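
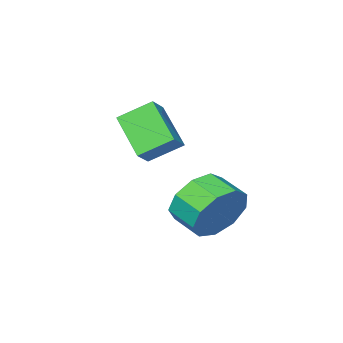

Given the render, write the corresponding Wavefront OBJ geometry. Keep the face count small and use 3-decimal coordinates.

v -1.168 -1.522 -2.777
v -1.385 -2.968 -1.661
v -2.072 -0.836 -2.064
v -2.289 -2.283 -0.948
v -0.571 -1.237 -2.292
v -0.788 -2.684 -1.176
v -1.475 -0.552 -1.579
v -1.692 -1.998 -0.463
v -1.482 1.798 -3.889
v -0.829 1.59 -4.737
v -0.705 0.515 -4.378
v -1.358 0.722 -3.531
v -0.426 1.83 -4.157
v -0.302 0.755 -3.799
v -0.517 2.055 -3.452
v -0.393 0.98 -3.094
v -1.06 2.159 -2.952
v -0.936 1.084 -2.593
v -1.8 2.094 -2.89
v -1.676 1.019 -2.531
v -2.392 1.89 -3.296
v -2.267 0.815 -2.937
v -2.557 1.643 -3.979
v -2.433 0.568 -3.621
v -2.22 1.468 -4.621
v -2.096 0.393 -4.262
v -1.538 1.447 -4.92
v -1.413 0.372 -4.562
f 2 4 1
f 5 2 1
f 1 4 3
f 3 5 1
f 2 8 4
f 6 2 5
f 6 8 2
f 4 8 3
f 7 5 3
f 3 8 7
f 7 6 5
f 8 6 7
f 10 9 13
f 10 13 11
f 11 13 14
f 11 14 12
f 13 9 15
f 13 15 14
f 14 15 16
f 14 16 12
f 15 9 17
f 15 17 16
f 16 17 18
f 16 18 12
f 17 9 19
f 17 19 18
f 18 19 20
f 18 20 12
f 19 9 21
f 19 21 20
f 20 21 22
f 20 22 12
f 21 9 23
f 21 23 22
f 22 23 24
f 22 24 12
f 23 9 25
f 23 25 24
f 24 25 26
f 24 26 12
f 25 9 27
f 25 27 26
f 26 27 28
f 26 28 12
f 27 9 10
f 27 10 28
f 28 10 11
f 28 11 12



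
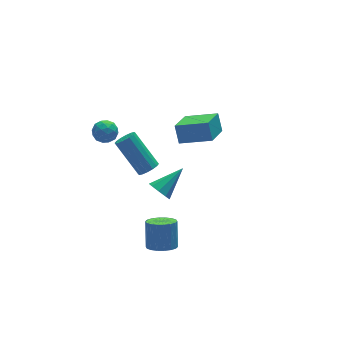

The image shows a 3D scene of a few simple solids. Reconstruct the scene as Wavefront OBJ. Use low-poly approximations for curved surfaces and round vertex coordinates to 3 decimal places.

v 0.288 0.683 -3.142
v 0.61 0.875 -3.746
v 1.812 1.097 -2.198
v 0.385 1.257 -3.549
v 0.114 1.371 -3.162
v -0.075 1.164 -2.766
v -0.095 0.731 -2.546
v 0.065 0.276 -2.605
v 0.329 0.012 -2.915
v 0.574 0.062 -3.332
v 0.685 0.403 -3.66
v -1.358 -1.704 1.934
v -0.848 -1.788 2.218
v -1.472 -0.4 3.751
v -1.982 -0.316 3.466
v -0.795 -1.555 2.028
v -1.42 -0.167 3.561
v -0.892 -1.362 1.813
v -1.517 0.026 3.346
v -1.115 -1.26 1.63
v -1.74 0.128 3.163
v -1.402 -1.277 1.529
v -2.027 0.111 3.061
v -1.678 -1.409 1.536
v -2.303 -0.021 3.068
v -1.868 -1.62 1.649
v -2.492 -0.232 3.182
v -1.92 -1.853 1.839
v -2.545 -0.465 3.372
v -1.823 -2.046 2.054
v -2.448 -0.658 3.587
v -1.6 -2.148 2.237
v -2.225 -0.76 3.77
v -1.313 -2.131 2.339
v -1.938 -0.743 3.871
v -1.037 -1.999 2.332
v -1.662 -0.611 3.864
v 2.692 -0.498 1.346
v 2.727 0.081 2.28
v 1.299 0.479 0.792
v 1.333 1.058 1.727
v 3.827 0.682 0.573
v 3.861 1.261 1.508
v 2.433 1.659 0.02
v 2.468 2.238 0.954
v -1.753 -4.079 -2.066
v -1.06 -4.436 -2.03
v -0.734 -3.678 -0.778
v -1.427 -3.321 -0.814
v -0.992 -4.153 -2.22
v -0.666 -3.395 -0.967
v -1.074 -3.856 -2.378
v -0.748 -3.097 -1.126
v -1.291 -3.602 -2.475
v -0.965 -2.844 -1.223
v -1.599 -3.443 -2.491
v -1.273 -2.685 -1.239
v -1.938 -3.41 -2.423
v -1.612 -2.652 -1.17
v -2.24 -3.51 -2.284
v -1.914 -2.752 -1.032
v -2.446 -3.722 -2.102
v -2.12 -2.964 -0.85
v -2.514 -4.005 -1.913
v -2.188 -3.247 -0.66
v -2.432 -4.303 -1.754
v -2.106 -3.544 -0.502
v -2.215 -4.556 -1.657
v -1.889 -3.798 -0.405
v -1.907 -4.715 -1.641
v -1.581 -3.957 -0.389
v -1.568 -4.748 -1.71
v -1.242 -3.99 -0.457
v -1.266 -4.648 -1.848
v -0.94 -3.89 -0.596
v -2.147 3.476 0.723
v -1.783 3.348 1.338
v -1.577 2.592 0.202
v -1.213 2.464 0.817
v -1.924 2.325 0.781
v -2.276 2.871 1.103
v -1.084 3.069 0.437
v -1.436 3.615 0.759
v -1.126 3.097 1.161
v -1.645 2.637 1.373
v -1.715 3.303 0.167
v -2.234 2.843 0.379
v -2.015 3.49 1.076
v -1.345 2.45 0.464
v -1.763 2.368 0.443
v -1.549 2.293 0.804
v -2.305 3.209 0.938
v -2.091 3.134 1.299
v -2.174 2.533 0.972
v -1.269 2.806 0.241
v -1.055 2.731 0.602
v -1.811 3.647 0.736
v -1.597 3.572 1.097
v -1.186 3.407 0.568
v -1.415 3.267 1.334
v -1.08 2.747 1.027
v -1.004 3.103 0.804
v -1.211 3.424 0.993
v -1.72 2.997 1.458
v -1.385 2.477 1.152
v -1.803 2.395 1.131
v -2.01 2.716 1.32
v -1.334 2.849 1.354
v -1.975 3.463 0.388
v -1.64 2.943 0.082
v -1.35 3.224 0.22
v -1.557 3.545 0.409
v -2.28 3.193 0.513
v -1.945 2.673 0.206
v -2.149 2.516 0.547
v -2.356 2.837 0.736
v -2.026 3.091 0.186
f 2 1 4
f 2 4 3
f 4 1 5
f 4 5 3
f 5 1 6
f 5 6 3
f 6 1 7
f 6 7 3
f 7 1 8
f 7 8 3
f 8 1 9
f 8 9 3
f 9 1 10
f 9 10 3
f 10 1 11
f 10 11 3
f 11 1 2
f 11 2 3
f 13 12 16
f 13 16 14
f 14 16 17
f 14 17 15
f 16 12 18
f 16 18 17
f 17 18 19
f 17 19 15
f 18 12 20
f 18 20 19
f 19 20 21
f 19 21 15
f 20 12 22
f 20 22 21
f 21 22 23
f 21 23 15
f 22 12 24
f 22 24 23
f 23 24 25
f 23 25 15
f 24 12 26
f 24 26 25
f 25 26 27
f 25 27 15
f 26 12 28
f 26 28 27
f 27 28 29
f 27 29 15
f 28 12 30
f 28 30 29
f 29 30 31
f 29 31 15
f 30 12 32
f 30 32 31
f 31 32 33
f 31 33 15
f 32 12 34
f 32 34 33
f 33 34 35
f 33 35 15
f 34 12 36
f 34 36 35
f 35 36 37
f 35 37 15
f 36 12 13
f 36 13 37
f 37 13 14
f 37 14 15
f 39 41 38
f 42 39 38
f 38 41 40
f 40 42 38
f 39 45 41
f 43 39 42
f 43 45 39
f 41 45 40
f 44 42 40
f 40 45 44
f 44 43 42
f 45 43 44
f 47 46 50
f 47 50 48
f 48 50 51
f 48 51 49
f 50 46 52
f 50 52 51
f 51 52 53
f 51 53 49
f 52 46 54
f 52 54 53
f 53 54 55
f 53 55 49
f 54 46 56
f 54 56 55
f 55 56 57
f 55 57 49
f 56 46 58
f 56 58 57
f 57 58 59
f 57 59 49
f 58 46 60
f 58 60 59
f 59 60 61
f 59 61 49
f 60 46 62
f 60 62 61
f 61 62 63
f 61 63 49
f 62 46 64
f 62 64 63
f 63 64 65
f 63 65 49
f 64 46 66
f 64 66 65
f 65 66 67
f 65 67 49
f 66 46 68
f 66 68 67
f 67 68 69
f 67 69 49
f 68 46 70
f 68 70 69
f 69 70 71
f 69 71 49
f 70 46 72
f 70 72 71
f 71 72 73
f 71 73 49
f 72 46 74
f 72 74 73
f 73 74 75
f 73 75 49
f 74 46 47
f 74 47 75
f 75 47 48
f 75 48 49
f 76 113 92
f 113 87 116
f 92 116 81
f 113 116 92
f 76 92 88
f 92 81 93
f 88 93 77
f 92 93 88
f 76 88 97
f 88 77 98
f 97 98 83
f 88 98 97
f 76 97 109
f 97 83 112
f 109 112 86
f 97 112 109
f 76 109 113
f 109 86 117
f 113 117 87
f 109 117 113
f 77 93 104
f 93 81 107
f 104 107 85
f 93 107 104
f 81 116 94
f 116 87 115
f 94 115 80
f 116 115 94
f 87 117 114
f 117 86 110
f 114 110 78
f 117 110 114
f 86 112 111
f 112 83 99
f 111 99 82
f 112 99 111
f 83 98 103
f 98 77 100
f 103 100 84
f 98 100 103
f 79 105 91
f 105 85 106
f 91 106 80
f 105 106 91
f 79 91 89
f 91 80 90
f 89 90 78
f 91 90 89
f 79 89 96
f 89 78 95
f 96 95 82
f 89 95 96
f 79 96 101
f 96 82 102
f 101 102 84
f 96 102 101
f 79 101 105
f 101 84 108
f 105 108 85
f 101 108 105
f 80 106 94
f 106 85 107
f 94 107 81
f 106 107 94
f 78 90 114
f 90 80 115
f 114 115 87
f 90 115 114
f 82 95 111
f 95 78 110
f 111 110 86
f 95 110 111
f 84 102 103
f 102 82 99
f 103 99 83
f 102 99 103
f 85 108 104
f 108 84 100
f 104 100 77
f 108 100 104



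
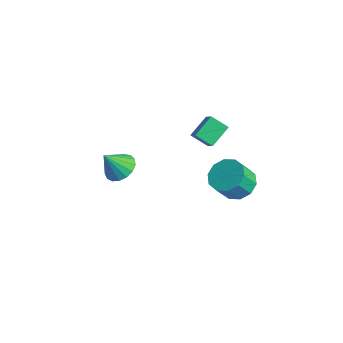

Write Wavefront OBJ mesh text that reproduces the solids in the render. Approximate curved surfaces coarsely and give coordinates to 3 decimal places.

v 1.695 -2.841 -0.094
v 2.065 -3.475 -0.436
v 1.505 -3.559 1.034
v 2.353 -3.281 -0.264
v 2.491 -2.987 -0.053
v 2.446 -2.658 0.149
v 2.229 -2.372 0.295
v 1.89 -2.193 0.352
v 1.506 -2.163 0.307
v 1.166 -2.287 0.17
v 0.946 -2.539 -0.027
v 0.898 -2.86 -0.24
v 1.033 -3.176 -0.419
v 1.319 -3.416 -0.523
v 1.692 -3.524 -0.529
v 0.765 2.462 -1.962
v 0.065 1.97 -1.464
v 0.52 3.496 -1.285
v -0.18 3.004 -0.787
v 1.84 2.016 -0.893
v 1.14 1.524 -0.395
v 1.595 3.05 -0.216
v 0.895 2.558 0.282
v 2.077 3.338 -4.257
v 3.036 3.382 -4.267
v 3.082 2.627 -3.174
v 2.123 2.582 -3.163
v 2.835 3.837 -3.945
v 2.881 3.082 -2.851
v 2.344 4.102 -3.741
v 2.391 3.347 -2.647
v 1.751 4.074 -3.734
v 1.798 3.319 -2.641
v 1.283 3.766 -3.927
v 1.33 3.011 -2.834
v 1.118 3.293 -4.246
v 1.164 2.538 -3.153
v 1.319 2.838 -4.569
v 1.365 2.083 -3.475
v 1.809 2.573 -4.773
v 1.856 1.818 -3.679
v 2.402 2.601 -4.779
v 2.449 1.846 -3.686
v 2.87 2.909 -4.586
v 2.917 2.154 -3.493
f 2 1 4
f 2 4 3
f 4 1 5
f 4 5 3
f 5 1 6
f 5 6 3
f 6 1 7
f 6 7 3
f 7 1 8
f 7 8 3
f 8 1 9
f 8 9 3
f 9 1 10
f 9 10 3
f 10 1 11
f 10 11 3
f 11 1 12
f 11 12 3
f 12 1 13
f 12 13 3
f 13 1 14
f 13 14 3
f 14 1 15
f 14 15 3
f 15 1 2
f 15 2 3
f 17 19 16
f 20 17 16
f 16 19 18
f 18 20 16
f 17 23 19
f 21 17 20
f 21 23 17
f 19 23 18
f 22 20 18
f 18 23 22
f 22 21 20
f 23 21 22
f 25 24 28
f 25 28 26
f 26 28 29
f 26 29 27
f 28 24 30
f 28 30 29
f 29 30 31
f 29 31 27
f 30 24 32
f 30 32 31
f 31 32 33
f 31 33 27
f 32 24 34
f 32 34 33
f 33 34 35
f 33 35 27
f 34 24 36
f 34 36 35
f 35 36 37
f 35 37 27
f 36 24 38
f 36 38 37
f 37 38 39
f 37 39 27
f 38 24 40
f 38 40 39
f 39 40 41
f 39 41 27
f 40 24 42
f 40 42 41
f 41 42 43
f 41 43 27
f 42 24 44
f 42 44 43
f 43 44 45
f 43 45 27
f 44 24 25
f 44 25 45
f 45 25 26
f 45 26 27



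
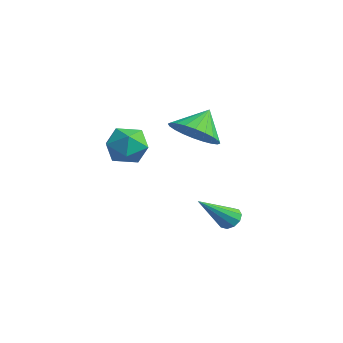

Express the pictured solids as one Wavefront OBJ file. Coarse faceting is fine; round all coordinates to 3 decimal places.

v 0.845 1.952 -0.754
v 1.289 1.297 -1.328
v 0.471 0.803 0.268
v 0.915 0.148 -0.306
v 1.444 0.817 0.172
v 1.675 1.527 -0.46
v 0.085 0.573 -0.6
v 0.316 1.283 -1.232
v 0.819 0.445 -1.233
v 1.659 0.595 -0.756
v 0.101 1.505 -0.304
v 0.941 1.655 0.173
v 3.743 2.282 0.792
v 4.732 2.169 1.155
v 3.477 3.098 1.768
v 4.777 2.49 0.899
v 4.664 2.78 0.626
v 4.411 2.994 0.378
v 4.056 3.099 0.194
v 3.654 3.08 0.1
v 3.265 2.94 0.112
v 2.949 2.699 0.227
v 2.753 2.395 0.428
v 2.709 2.074 0.685
v 2.822 1.784 0.957
v 3.075 1.57 1.205
v 3.429 1.465 1.39
v 3.832 1.484 1.483
v 4.221 1.624 1.471
v 4.537 1.865 1.356
v 3.418 4.061 -4.088
v 3.692 3.768 -4.465
v 3.602 2.539 -2.772
v 3.918 3.949 -4.287
v 3.954 4.173 -4.033
v 3.784 4.354 -3.801
v 3.475 4.422 -3.678
v 3.144 4.353 -3.712
v 2.918 4.172 -3.889
v 2.882 3.949 -4.143
v 3.052 3.768 -4.375
v 3.361 3.699 -4.498
f 1 12 6
f 1 6 2
f 1 2 8
f 1 8 11
f 1 11 12
f 2 6 10
f 6 12 5
f 12 11 3
f 11 8 7
f 8 2 9
f 4 10 5
f 4 5 3
f 4 3 7
f 4 7 9
f 4 9 10
f 5 10 6
f 3 5 12
f 7 3 11
f 9 7 8
f 10 9 2
f 14 13 16
f 14 16 15
f 16 13 17
f 16 17 15
f 17 13 18
f 17 18 15
f 18 13 19
f 18 19 15
f 19 13 20
f 19 20 15
f 20 13 21
f 20 21 15
f 21 13 22
f 21 22 15
f 22 13 23
f 22 23 15
f 23 13 24
f 23 24 15
f 24 13 25
f 24 25 15
f 25 13 26
f 25 26 15
f 26 13 27
f 26 27 15
f 27 13 28
f 27 28 15
f 28 13 29
f 28 29 15
f 29 13 30
f 29 30 15
f 30 13 14
f 30 14 15
f 32 31 34
f 32 34 33
f 34 31 35
f 34 35 33
f 35 31 36
f 35 36 33
f 36 31 37
f 36 37 33
f 37 31 38
f 37 38 33
f 38 31 39
f 38 39 33
f 39 31 40
f 39 40 33
f 40 31 41
f 40 41 33
f 41 31 42
f 41 42 33
f 42 31 32
f 42 32 33



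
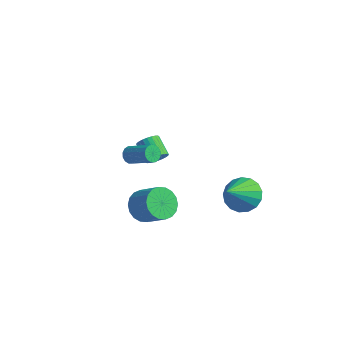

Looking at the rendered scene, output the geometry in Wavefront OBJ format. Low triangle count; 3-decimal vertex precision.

v 3.5 4.663 -3.885
v 4.246 4.202 -4.515
v 3.72 3.037 -2.435
v 4.52 4.513 -4.207
v 4.56 4.859 -3.826
v 4.358 5.161 -3.457
v 3.959 5.348 -3.187
v 3.455 5.378 -3.077
v 2.961 5.244 -3.152
v 2.591 4.978 -3.395
v 2.429 4.639 -3.75
v 2.512 4.305 -4.136
v 2.822 4.054 -4.465
v 3.287 3.942 -4.661
v 3.801 3.995 -4.679
v 1.694 -1.789 2.382
v 1.944 -1.909 1.954
v 3.297 -1.851 2.73
v 3.046 -1.731 3.158
v 1.933 -1.645 1.955
v 3.285 -1.587 2.731
v 1.857 -1.42 2.07
v 3.209 -1.362 2.846
v 1.737 -1.294 2.269
v 3.09 -1.235 3.045
v 1.606 -1.3 2.498
v 2.959 -1.242 3.274
v 1.499 -1.438 2.696
v 2.851 -1.379 3.472
v 1.443 -1.669 2.81
v 2.796 -1.611 3.586
v 1.455 -1.933 2.809
v 2.807 -1.875 3.585
v 1.531 -2.158 2.694
v 2.883 -2.1 3.47
v 1.65 -2.285 2.495
v 3.003 -2.226 3.271
v 1.781 -2.278 2.266
v 3.134 -2.22 3.042
v 1.889 -2.141 2.068
v 3.241 -2.082 2.844
v 0.351 1.719 -0.811
v 0.67 2.225 -0.644
v -0.293 2.606 0.038
v -0.611 2.101 -0.129
v 0.559 2.303 -0.845
v -0.404 2.684 -0.163
v 0.416 2.292 -1.04
v -0.547 2.673 -0.358
v 0.264 2.194 -1.2
v -0.699 2.575 -0.518
v 0.125 2.024 -1.301
v -0.838 2.405 -0.619
v 0.02 1.807 -1.328
v -0.943 2.188 -0.646
v -0.034 1.577 -1.275
v -0.997 1.958 -0.593
v -0.029 1.369 -1.153
v -0.992 1.75 -0.47
v 0.033 1.214 -0.978
v -0.93 1.595 -0.296
v 0.144 1.136 -0.777
v -0.819 1.517 -0.095
v 0.287 1.147 -0.582
v -0.676 1.528 0.1
v 0.439 1.245 -0.422
v -0.524 1.626 0.26
v 0.578 1.415 -0.321
v -0.385 1.796 0.361
v 0.683 1.632 -0.294
v -0.28 2.013 0.388
v 0.737 1.862 -0.347
v -0.226 2.243 0.335
v 0.732 2.07 -0.47
v -0.231 2.451 0.213
v 2.24 -1.503 -1.366
v 2.805 -1.446 -2.114
v 3.986 -1.46 -1.222
v 3.42 -1.517 -0.474
v 2.738 -1.045 -2.018
v 3.919 -1.059 -1.126
v 2.571 -0.734 -1.793
v 3.752 -0.748 -0.901
v 2.339 -0.576 -1.483
v 3.52 -0.59 -0.591
v 2.087 -0.601 -1.15
v 3.268 -0.615 -0.258
v 1.865 -0.805 -0.86
v 3.046 -0.819 0.032
v 1.718 -1.147 -0.67
v 2.899 -1.161 0.222
v 1.674 -1.56 -0.618
v 2.855 -1.574 0.274
v 1.741 -1.961 -0.714
v 2.922 -1.975 0.178
v 1.908 -2.272 -0.939
v 3.089 -2.286 -0.047
v 2.14 -2.43 -1.249
v 3.321 -2.444 -0.357
v 2.392 -2.405 -1.582
v 3.573 -2.419 -0.69
v 2.614 -2.201 -1.872
v 3.795 -2.215 -0.98
v 2.761 -1.859 -2.062
v 3.942 -1.873 -1.17
f 2 1 4
f 2 4 3
f 4 1 5
f 4 5 3
f 5 1 6
f 5 6 3
f 6 1 7
f 6 7 3
f 7 1 8
f 7 8 3
f 8 1 9
f 8 9 3
f 9 1 10
f 9 10 3
f 10 1 11
f 10 11 3
f 11 1 12
f 11 12 3
f 12 1 13
f 12 13 3
f 13 1 14
f 13 14 3
f 14 1 15
f 14 15 3
f 15 1 2
f 15 2 3
f 17 16 20
f 17 20 18
f 18 20 21
f 18 21 19
f 20 16 22
f 20 22 21
f 21 22 23
f 21 23 19
f 22 16 24
f 22 24 23
f 23 24 25
f 23 25 19
f 24 16 26
f 24 26 25
f 25 26 27
f 25 27 19
f 26 16 28
f 26 28 27
f 27 28 29
f 27 29 19
f 28 16 30
f 28 30 29
f 29 30 31
f 29 31 19
f 30 16 32
f 30 32 31
f 31 32 33
f 31 33 19
f 32 16 34
f 32 34 33
f 33 34 35
f 33 35 19
f 34 16 36
f 34 36 35
f 35 36 37
f 35 37 19
f 36 16 38
f 36 38 37
f 37 38 39
f 37 39 19
f 38 16 40
f 38 40 39
f 39 40 41
f 39 41 19
f 40 16 17
f 40 17 41
f 41 17 18
f 41 18 19
f 43 42 46
f 43 46 44
f 44 46 47
f 44 47 45
f 46 42 48
f 46 48 47
f 47 48 49
f 47 49 45
f 48 42 50
f 48 50 49
f 49 50 51
f 49 51 45
f 50 42 52
f 50 52 51
f 51 52 53
f 51 53 45
f 52 42 54
f 52 54 53
f 53 54 55
f 53 55 45
f 54 42 56
f 54 56 55
f 55 56 57
f 55 57 45
f 56 42 58
f 56 58 57
f 57 58 59
f 57 59 45
f 58 42 60
f 58 60 59
f 59 60 61
f 59 61 45
f 60 42 62
f 60 62 61
f 61 62 63
f 61 63 45
f 62 42 64
f 62 64 63
f 63 64 65
f 63 65 45
f 64 42 66
f 64 66 65
f 65 66 67
f 65 67 45
f 66 42 68
f 66 68 67
f 67 68 69
f 67 69 45
f 68 42 70
f 68 70 69
f 69 70 71
f 69 71 45
f 70 42 72
f 70 72 71
f 71 72 73
f 71 73 45
f 72 42 74
f 72 74 73
f 73 74 75
f 73 75 45
f 74 42 43
f 74 43 75
f 75 43 44
f 75 44 45
f 77 76 80
f 77 80 78
f 78 80 81
f 78 81 79
f 80 76 82
f 80 82 81
f 81 82 83
f 81 83 79
f 82 76 84
f 82 84 83
f 83 84 85
f 83 85 79
f 84 76 86
f 84 86 85
f 85 86 87
f 85 87 79
f 86 76 88
f 86 88 87
f 87 88 89
f 87 89 79
f 88 76 90
f 88 90 89
f 89 90 91
f 89 91 79
f 90 76 92
f 90 92 91
f 91 92 93
f 91 93 79
f 92 76 94
f 92 94 93
f 93 94 95
f 93 95 79
f 94 76 96
f 94 96 95
f 95 96 97
f 95 97 79
f 96 76 98
f 96 98 97
f 97 98 99
f 97 99 79
f 98 76 100
f 98 100 99
f 99 100 101
f 99 101 79
f 100 76 102
f 100 102 101
f 101 102 103
f 101 103 79
f 102 76 104
f 102 104 103
f 103 104 105
f 103 105 79
f 104 76 77
f 104 77 105
f 105 77 78
f 105 78 79



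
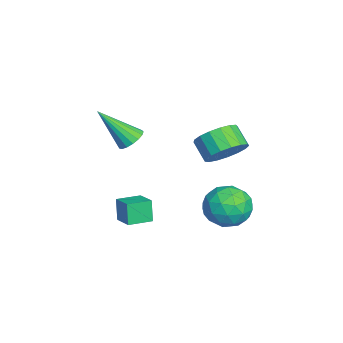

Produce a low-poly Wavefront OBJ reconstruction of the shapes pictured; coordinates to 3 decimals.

v -0.276 2.883 0.143
v 0.24 2.018 0.068
v -0.468 1.532 0.801
v -0.984 2.397 0.877
v 0.457 2.251 0.432
v -0.251 1.764 1.165
v 0.506 2.629 0.73
v -0.202 2.142 1.463
v 0.376 3.064 0.893
v -0.332 2.578 1.627
v 0.097 3.459 0.885
v -0.612 2.972 1.618
v -0.268 3.721 0.707
v -0.976 3.235 1.44
v -0.634 3.792 0.4
v -1.343 3.305 1.133
v -0.919 3.654 0.034
v -1.627 3.168 0.767
v -1.056 3.34 -0.307
v -1.764 2.853 0.426
v -1.014 2.921 -0.545
v -1.723 2.435 0.189
v -0.803 2.494 -0.625
v -1.512 2.007 0.109
v -0.472 2.155 -0.529
v -1.18 1.669 0.205
v -0.095 1.984 -0.279
v -0.804 1.497 0.454
v -1.026 3.239 -2.603
v -0.112 3.922 -2.492
v 0.032 1.958 -3.428
v 0.946 2.641 -3.317
v 0.47 2.164 -2.389
v -0.183 2.956 -1.88
v 0.103 2.924 -4.04
v -0.55 3.716 -3.531
v 0.586 3.727 -3.381
v 0.813 3.258 -2.36
v -0.893 2.622 -3.56
v -0.666 2.153 -2.539
v -0.662 3.693 -2.475
v 0.582 2.187 -3.445
v 0.302 1.907 -2.899
v 0.839 2.308 -2.834
v -0.704 3.125 -2.115
v -0.167 3.527 -2.05
v 0.176 2.494 -1.989
v 0.087 2.353 -3.87
v 0.624 2.755 -3.805
v -0.919 3.572 -3.086
v -0.382 3.973 -3.021
v -0.256 3.386 -3.931
v 0.285 3.98 -2.932
v 0.907 3.227 -3.417
v 0.412 3.393 -3.842
v 0.028 3.859 -3.543
v 0.419 3.704 -2.332
v 1.041 2.951 -2.817
v 0.761 2.671 -2.272
v 0.377 3.136 -1.972
v 0.829 3.59 -2.854
v -1.121 2.929 -3.103
v -0.499 2.176 -3.588
v -0.457 2.744 -3.948
v -0.841 3.209 -3.648
v -0.987 2.653 -2.503
v -0.365 1.9 -2.988
v -0.108 2.021 -2.377
v -0.492 2.487 -2.078
v -0.909 2.29 -3.066
v 0.432 -1.013 1.298
v 1.068 -0.904 1.434
v 0.328 -2.387 2.882
v 0.916 -0.69 1.609
v 0.652 -0.55 1.713
v 0.338 -0.516 1.722
v 0.046 -0.596 1.634
v -0.158 -0.772 1.468
v -0.227 -1.003 1.264
v -0.145 -1.236 1.067
v 0.069 -1.418 0.923
v 0.367 -1.507 0.865
v 0.679 -1.483 0.906
v 0.935 -1.352 1.037
v 1.075 -1.143 1.227
v 0.841 -1.604 -3.302
v 0.541 -1.664 -2.245
v 0.311 -0.622 -3.396
v 0.011 -0.682 -2.339
v 1.729 -1.098 -3.021
v 1.429 -1.158 -1.964
v 1.199 -0.116 -3.115
v 0.899 -0.176 -2.058
f 2 1 5
f 2 5 3
f 3 5 6
f 3 6 4
f 5 1 7
f 5 7 6
f 6 7 8
f 6 8 4
f 7 1 9
f 7 9 8
f 8 9 10
f 8 10 4
f 9 1 11
f 9 11 10
f 10 11 12
f 10 12 4
f 11 1 13
f 11 13 12
f 12 13 14
f 12 14 4
f 13 1 15
f 13 15 14
f 14 15 16
f 14 16 4
f 15 1 17
f 15 17 16
f 16 17 18
f 16 18 4
f 17 1 19
f 17 19 18
f 18 19 20
f 18 20 4
f 19 1 21
f 19 21 20
f 20 21 22
f 20 22 4
f 21 1 23
f 21 23 22
f 22 23 24
f 22 24 4
f 23 1 25
f 23 25 24
f 24 25 26
f 24 26 4
f 25 1 27
f 25 27 26
f 26 27 28
f 26 28 4
f 27 1 2
f 27 2 28
f 28 2 3
f 28 3 4
f 29 66 45
f 66 40 69
f 45 69 34
f 66 69 45
f 29 45 41
f 45 34 46
f 41 46 30
f 45 46 41
f 29 41 50
f 41 30 51
f 50 51 36
f 41 51 50
f 29 50 62
f 50 36 65
f 62 65 39
f 50 65 62
f 29 62 66
f 62 39 70
f 66 70 40
f 62 70 66
f 30 46 57
f 46 34 60
f 57 60 38
f 46 60 57
f 34 69 47
f 69 40 68
f 47 68 33
f 69 68 47
f 40 70 67
f 70 39 63
f 67 63 31
f 70 63 67
f 39 65 64
f 65 36 52
f 64 52 35
f 65 52 64
f 36 51 56
f 51 30 53
f 56 53 37
f 51 53 56
f 32 58 44
f 58 38 59
f 44 59 33
f 58 59 44
f 32 44 42
f 44 33 43
f 42 43 31
f 44 43 42
f 32 42 49
f 42 31 48
f 49 48 35
f 42 48 49
f 32 49 54
f 49 35 55
f 54 55 37
f 49 55 54
f 32 54 58
f 54 37 61
f 58 61 38
f 54 61 58
f 33 59 47
f 59 38 60
f 47 60 34
f 59 60 47
f 31 43 67
f 43 33 68
f 67 68 40
f 43 68 67
f 35 48 64
f 48 31 63
f 64 63 39
f 48 63 64
f 37 55 56
f 55 35 52
f 56 52 36
f 55 52 56
f 38 61 57
f 61 37 53
f 57 53 30
f 61 53 57
f 72 71 74
f 72 74 73
f 74 71 75
f 74 75 73
f 75 71 76
f 75 76 73
f 76 71 77
f 76 77 73
f 77 71 78
f 77 78 73
f 78 71 79
f 78 79 73
f 79 71 80
f 79 80 73
f 80 71 81
f 80 81 73
f 81 71 82
f 81 82 73
f 82 71 83
f 82 83 73
f 83 71 84
f 83 84 73
f 84 71 85
f 84 85 73
f 85 71 72
f 85 72 73
f 87 89 86
f 90 87 86
f 86 89 88
f 88 90 86
f 87 93 89
f 91 87 90
f 91 93 87
f 89 93 88
f 92 90 88
f 88 93 92
f 92 91 90
f 93 91 92



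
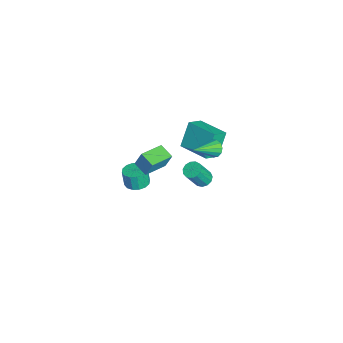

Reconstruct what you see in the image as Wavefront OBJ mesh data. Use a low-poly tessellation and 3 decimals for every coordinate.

v 1.722 0.122 2.373
v 2.089 0.074 1.953
v 2.678 -1.082 3.347
v 2.195 0.307 2.137
v 2.15 0.481 2.396
v 1.97 0.542 2.648
v 1.71 0.469 2.812
v 1.455 0.285 2.837
v 1.284 0.05 2.715
v 1.252 -0.162 2.483
v 1.369 -0.285 2.217
v 1.598 -0.278 2
v 1.867 -0.144 1.902
v -1.517 -3.852 -4.152
v -0.944 -3.418 -4.023
v -1.091 -3.533 -2.98
v -1.663 -3.968 -3.108
v -1.242 -3.186 -4.039
v -1.388 -3.301 -2.996
v -1.613 -3.132 -4.086
v -1.759 -3.247 -3.042
v -1.958 -3.271 -4.15
v -2.105 -3.386 -3.106
v -2.185 -3.566 -4.214
v -2.332 -3.681 -3.171
v -2.233 -3.938 -4.262
v -2.38 -4.053 -3.219
v -2.089 -4.287 -4.28
v -2.236 -4.402 -3.237
v -1.792 -4.519 -4.264
v -1.938 -4.634 -3.221
v -1.421 -4.573 -4.218
v -1.567 -4.688 -3.174
v -1.075 -4.434 -4.154
v -1.222 -4.549 -3.11
v -0.848 -4.139 -4.089
v -0.995 -4.254 -3.046
v -0.8 -3.767 -4.041
v -0.947 -3.882 -2.998
v -1.706 -0.297 1.272
v -1.104 -1.002 1.806
v -0.38 0.98 1.462
v 0.222 0.275 1.996
v -1.022 -0.795 -0.156
v -0.42 -1.5 0.378
v 0.304 0.482 0.034
v 0.906 -0.223 0.568
v -0.741 -0.215 -3.18
v -0.213 -0.3 -3.377
v 0.189 -0.95 -2.017
v -0.339 -0.865 -1.82
v -0.213 -0.011 -3.239
v 0.19 -0.66 -1.879
v -0.38 0.214 -3.082
v 0.023 -0.435 -1.722
v -0.662 0.303 -2.956
v -0.259 -0.347 -1.596
v -0.969 0.227 -2.901
v -0.566 -0.423 -1.541
v -1.204 0.011 -2.935
v -0.801 -0.639 -1.575
v -1.292 -0.277 -3.047
v -0.889 -0.927 -1.687
v -1.205 -0.546 -3.2
v -0.803 -1.195 -1.841
v -0.971 -0.709 -3.348
v -0.569 -1.359 -1.988
v -0.664 -0.716 -3.442
v -0.262 -1.365 -2.082
v -0.382 -0.563 -3.453
v 0.021 -1.213 -2.093
v 3.944 -4.177 3.788
v 4.062 -3.831 4.729
v 3.04 -3.104 3.508
v 3.159 -2.758 4.449
v 4.641 -3.662 3.511
v 4.76 -3.316 4.452
v 3.738 -2.589 3.231
v 3.856 -2.243 4.172
f 2 1 4
f 2 4 3
f 4 1 5
f 4 5 3
f 5 1 6
f 5 6 3
f 6 1 7
f 6 7 3
f 7 1 8
f 7 8 3
f 8 1 9
f 8 9 3
f 9 1 10
f 9 10 3
f 10 1 11
f 10 11 3
f 11 1 12
f 11 12 3
f 12 1 13
f 12 13 3
f 13 1 2
f 13 2 3
f 15 14 18
f 15 18 16
f 16 18 19
f 16 19 17
f 18 14 20
f 18 20 19
f 19 20 21
f 19 21 17
f 20 14 22
f 20 22 21
f 21 22 23
f 21 23 17
f 22 14 24
f 22 24 23
f 23 24 25
f 23 25 17
f 24 14 26
f 24 26 25
f 25 26 27
f 25 27 17
f 26 14 28
f 26 28 27
f 27 28 29
f 27 29 17
f 28 14 30
f 28 30 29
f 29 30 31
f 29 31 17
f 30 14 32
f 30 32 31
f 31 32 33
f 31 33 17
f 32 14 34
f 32 34 33
f 33 34 35
f 33 35 17
f 34 14 36
f 34 36 35
f 35 36 37
f 35 37 17
f 36 14 38
f 36 38 37
f 37 38 39
f 37 39 17
f 38 14 15
f 38 15 39
f 39 15 16
f 39 16 17
f 41 43 40
f 44 41 40
f 40 43 42
f 42 44 40
f 41 47 43
f 45 41 44
f 45 47 41
f 43 47 42
f 46 44 42
f 42 47 46
f 46 45 44
f 47 45 46
f 49 48 52
f 49 52 50
f 50 52 53
f 50 53 51
f 52 48 54
f 52 54 53
f 53 54 55
f 53 55 51
f 54 48 56
f 54 56 55
f 55 56 57
f 55 57 51
f 56 48 58
f 56 58 57
f 57 58 59
f 57 59 51
f 58 48 60
f 58 60 59
f 59 60 61
f 59 61 51
f 60 48 62
f 60 62 61
f 61 62 63
f 61 63 51
f 62 48 64
f 62 64 63
f 63 64 65
f 63 65 51
f 64 48 66
f 64 66 65
f 65 66 67
f 65 67 51
f 66 48 68
f 66 68 67
f 67 68 69
f 67 69 51
f 68 48 70
f 68 70 69
f 69 70 71
f 69 71 51
f 70 48 49
f 70 49 71
f 71 49 50
f 71 50 51
f 73 75 72
f 76 73 72
f 72 75 74
f 74 76 72
f 73 79 75
f 77 73 76
f 77 79 73
f 75 79 74
f 78 76 74
f 74 79 78
f 78 77 76
f 79 77 78



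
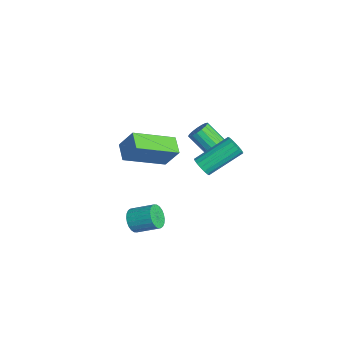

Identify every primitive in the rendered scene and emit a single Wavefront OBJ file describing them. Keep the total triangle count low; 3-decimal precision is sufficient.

v 0.455 3.027 0.57
v 0.749 3.293 0.993
v 0.1 2.579 1.893
v -0.195 2.313 1.47
v 0.525 3.452 0.958
v -0.125 2.738 1.858
v 0.285 3.515 0.834
v -0.365 2.801 1.734
v 0.083 3.465 0.649
v -0.567 2.751 1.549
v -0.033 3.315 0.447
v -0.683 2.601 1.347
v -0.037 3.1 0.272
v -0.687 2.385 1.172
v 0.071 2.867 0.166
v -0.579 2.153 1.066
v 0.267 2.671 0.152
v -0.383 1.957 1.052
v 0.506 2.557 0.234
v -0.143 1.843 1.134
v 0.734 2.55 0.393
v 0.084 1.836 1.293
v 0.898 2.653 0.593
v 0.248 1.939 1.493
v 0.96 2.841 0.787
v 0.31 2.127 1.687
v 0.906 3.072 0.931
v 0.256 2.358 1.832
v 1.601 -1.084 -2.871
v 2.158 -1.183 -3.191
v 2.656 -0.195 -2.63
v 2.099 -0.096 -2.309
v 2.035 -1.029 -3.351
v 2.533 -0.042 -2.79
v 1.846 -0.885 -3.439
v 2.344 0.103 -2.878
v 1.62 -0.77 -3.439
v 2.118 0.217 -2.878
v 1.391 -0.703 -3.354
v 1.889 0.284 -2.793
v 1.194 -0.694 -3.194
v 1.692 0.293 -2.633
v 1.059 -0.744 -2.986
v 1.557 0.243 -2.425
v 1.006 -0.846 -2.76
v 1.504 0.141 -2.199
v 1.044 -0.985 -2.55
v 1.542 0.003 -1.989
v 1.167 -1.138 -2.39
v 1.665 -0.151 -1.829
v 1.356 -1.283 -2.302
v 1.854 -0.295 -1.741
v 1.582 -1.397 -2.302
v 2.08 -0.41 -1.741
v 1.811 -1.464 -2.387
v 2.309 -0.477 -1.826
v 2.008 -1.473 -2.547
v 2.506 -0.486 -1.986
v 2.143 -1.423 -2.755
v 2.641 -0.436 -2.194
v 2.196 -1.321 -2.981
v 2.694 -0.334 -2.42
v 2.858 -1.78 2.742
v 1.978 -1.755 3.043
v 2.594 0.172 1.808
v 1.714 0.197 2.109
v 3.226 -1.237 3.771
v 2.346 -1.212 4.072
v 2.962 0.715 2.837
v 2.082 0.74 3.138
v 2.598 1.803 1.307
v 3.005 1.656 1.63
v 2.769 3.249 2.656
v 2.362 3.397 2.333
v 3.121 1.793 1.444
v 2.884 3.386 2.47
v 3.116 1.932 1.226
v 2.88 3.526 2.252
v 2.993 2.042 1.027
v 2.757 3.636 2.053
v 2.78 2.097 0.892
v 2.543 3.691 1.918
v 2.525 2.085 0.852
v 2.288 3.679 1.879
v 2.287 2.009 0.916
v 2.05 3.602 1.943
v 2.12 1.885 1.07
v 1.883 3.478 2.096
v 2.063 1.742 1.278
v 1.826 3.336 2.304
v 2.128 1.614 1.493
v 1.891 3.207 2.519
v 2.301 1.529 1.665
v 2.065 3.122 2.691
v 2.542 1.507 1.755
v 2.306 3.1 2.781
v 2.797 1.552 1.742
v 2.56 3.146 2.768
f 2 1 5
f 2 5 3
f 3 5 6
f 3 6 4
f 5 1 7
f 5 7 6
f 6 7 8
f 6 8 4
f 7 1 9
f 7 9 8
f 8 9 10
f 8 10 4
f 9 1 11
f 9 11 10
f 10 11 12
f 10 12 4
f 11 1 13
f 11 13 12
f 12 13 14
f 12 14 4
f 13 1 15
f 13 15 14
f 14 15 16
f 14 16 4
f 15 1 17
f 15 17 16
f 16 17 18
f 16 18 4
f 17 1 19
f 17 19 18
f 18 19 20
f 18 20 4
f 19 1 21
f 19 21 20
f 20 21 22
f 20 22 4
f 21 1 23
f 21 23 22
f 22 23 24
f 22 24 4
f 23 1 25
f 23 25 24
f 24 25 26
f 24 26 4
f 25 1 27
f 25 27 26
f 26 27 28
f 26 28 4
f 27 1 2
f 27 2 28
f 28 2 3
f 28 3 4
f 30 29 33
f 30 33 31
f 31 33 34
f 31 34 32
f 33 29 35
f 33 35 34
f 34 35 36
f 34 36 32
f 35 29 37
f 35 37 36
f 36 37 38
f 36 38 32
f 37 29 39
f 37 39 38
f 38 39 40
f 38 40 32
f 39 29 41
f 39 41 40
f 40 41 42
f 40 42 32
f 41 29 43
f 41 43 42
f 42 43 44
f 42 44 32
f 43 29 45
f 43 45 44
f 44 45 46
f 44 46 32
f 45 29 47
f 45 47 46
f 46 47 48
f 46 48 32
f 47 29 49
f 47 49 48
f 48 49 50
f 48 50 32
f 49 29 51
f 49 51 50
f 50 51 52
f 50 52 32
f 51 29 53
f 51 53 52
f 52 53 54
f 52 54 32
f 53 29 55
f 53 55 54
f 54 55 56
f 54 56 32
f 55 29 57
f 55 57 56
f 56 57 58
f 56 58 32
f 57 29 59
f 57 59 58
f 58 59 60
f 58 60 32
f 59 29 61
f 59 61 60
f 60 61 62
f 60 62 32
f 61 29 30
f 61 30 62
f 62 30 31
f 62 31 32
f 64 66 63
f 67 64 63
f 63 66 65
f 65 67 63
f 64 70 66
f 68 64 67
f 68 70 64
f 66 70 65
f 69 67 65
f 65 70 69
f 69 68 67
f 70 68 69
f 72 71 75
f 72 75 73
f 73 75 76
f 73 76 74
f 75 71 77
f 75 77 76
f 76 77 78
f 76 78 74
f 77 71 79
f 77 79 78
f 78 79 80
f 78 80 74
f 79 71 81
f 79 81 80
f 80 81 82
f 80 82 74
f 81 71 83
f 81 83 82
f 82 83 84
f 82 84 74
f 83 71 85
f 83 85 84
f 84 85 86
f 84 86 74
f 85 71 87
f 85 87 86
f 86 87 88
f 86 88 74
f 87 71 89
f 87 89 88
f 88 89 90
f 88 90 74
f 89 71 91
f 89 91 90
f 90 91 92
f 90 92 74
f 91 71 93
f 91 93 92
f 92 93 94
f 92 94 74
f 93 71 95
f 93 95 94
f 94 95 96
f 94 96 74
f 95 71 97
f 95 97 96
f 96 97 98
f 96 98 74
f 97 71 72
f 97 72 98
f 98 72 73
f 98 73 74



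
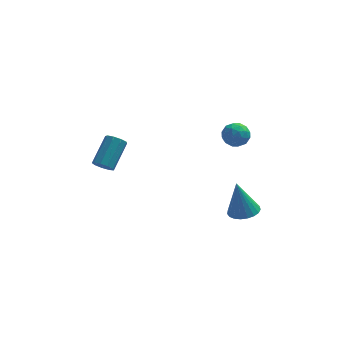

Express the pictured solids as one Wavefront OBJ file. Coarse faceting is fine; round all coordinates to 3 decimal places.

v -3.842 3.198 -1.674
v -3.521 3.427 -2.164
v -2.776 4.751 -1.057
v -3.098 4.522 -0.566
v -3.905 3.62 -2.137
v -3.16 4.945 -1.03
v -4.26 3.616 -1.893
v -3.515 4.94 -0.785
v -4.42 3.416 -1.546
v -3.675 4.74 -0.439
v -4.309 3.114 -1.259
v -3.564 4.438 -0.152
v -3.98 2.851 -1.166
v -3.235 4.175 -0.059
v -3.587 2.751 -1.311
v -2.842 4.075 -0.203
v -3.313 2.86 -1.625
v -2.568 4.184 -0.518
v -3.287 3.127 -1.962
v -2.542 4.451 -0.855
v 3.521 2.177 -4.827
v 4.256 1.7 -4.624
v 3.119 2.443 -2.753
v 4.392 2.048 -4.642
v 4.377 2.418 -4.693
v 4.214 2.747 -4.766
v 3.932 2.977 -4.85
v 3.578 3.069 -4.931
v 3.214 3.007 -4.993
v 2.904 2.801 -5.027
v 2.7 2.487 -5.026
v 2.638 2.12 -4.991
v 2.728 1.762 -4.928
v 2.956 1.477 -4.847
v 3.281 1.312 -4.763
v 3.648 1.297 -4.69
v 3.993 1.434 -4.641
v 3.002 3.608 0.033
v 3.58 3.766 0.578
v 2.64 2.554 0.722
v 3.218 2.712 1.267
v 2.576 3.202 1.203
v 2.8 3.853 0.778
v 3.42 2.467 0.522
v 3.644 3.118 0.097
v 3.838 3.061 0.881
v 3.316 3.515 1.302
v 2.904 2.805 -0.002
v 2.382 3.259 0.419
v 3.323 3.78 0.245
v 2.897 2.54 1.055
v 2.52 2.828 1.017
v 2.859 2.921 1.338
v 2.864 3.831 0.362
v 3.204 3.924 0.683
v 2.614 3.592 1.05
v 3.016 2.396 0.617
v 3.356 2.489 0.938
v 3.361 3.399 -0.038
v 3.7 3.492 0.283
v 3.606 2.728 0.25
v 3.814 3.458 0.744
v 3.601 2.838 1.148
v 3.72 2.694 0.711
v 3.852 3.077 0.461
v 3.507 3.725 0.991
v 3.294 3.105 1.396
v 2.917 3.393 1.358
v 3.049 3.776 1.108
v 3.659 3.31 1.169
v 2.926 3.215 -0.096
v 2.713 2.595 0.309
v 3.171 2.544 0.192
v 3.303 2.927 -0.058
v 2.619 3.482 0.152
v 2.406 2.862 0.556
v 2.368 3.243 0.839
v 2.5 3.626 0.589
v 2.561 3.01 0.131
f 2 1 5
f 2 5 3
f 3 5 6
f 3 6 4
f 5 1 7
f 5 7 6
f 6 7 8
f 6 8 4
f 7 1 9
f 7 9 8
f 8 9 10
f 8 10 4
f 9 1 11
f 9 11 10
f 10 11 12
f 10 12 4
f 11 1 13
f 11 13 12
f 12 13 14
f 12 14 4
f 13 1 15
f 13 15 14
f 14 15 16
f 14 16 4
f 15 1 17
f 15 17 16
f 16 17 18
f 16 18 4
f 17 1 19
f 17 19 18
f 18 19 20
f 18 20 4
f 19 1 2
f 19 2 20
f 20 2 3
f 20 3 4
f 22 21 24
f 22 24 23
f 24 21 25
f 24 25 23
f 25 21 26
f 25 26 23
f 26 21 27
f 26 27 23
f 27 21 28
f 27 28 23
f 28 21 29
f 28 29 23
f 29 21 30
f 29 30 23
f 30 21 31
f 30 31 23
f 31 21 32
f 31 32 23
f 32 21 33
f 32 33 23
f 33 21 34
f 33 34 23
f 34 21 35
f 34 35 23
f 35 21 36
f 35 36 23
f 36 21 37
f 36 37 23
f 37 21 22
f 37 22 23
f 38 75 54
f 75 49 78
f 54 78 43
f 75 78 54
f 38 54 50
f 54 43 55
f 50 55 39
f 54 55 50
f 38 50 59
f 50 39 60
f 59 60 45
f 50 60 59
f 38 59 71
f 59 45 74
f 71 74 48
f 59 74 71
f 38 71 75
f 71 48 79
f 75 79 49
f 71 79 75
f 39 55 66
f 55 43 69
f 66 69 47
f 55 69 66
f 43 78 56
f 78 49 77
f 56 77 42
f 78 77 56
f 49 79 76
f 79 48 72
f 76 72 40
f 79 72 76
f 48 74 73
f 74 45 61
f 73 61 44
f 74 61 73
f 45 60 65
f 60 39 62
f 65 62 46
f 60 62 65
f 41 67 53
f 67 47 68
f 53 68 42
f 67 68 53
f 41 53 51
f 53 42 52
f 51 52 40
f 53 52 51
f 41 51 58
f 51 40 57
f 58 57 44
f 51 57 58
f 41 58 63
f 58 44 64
f 63 64 46
f 58 64 63
f 41 63 67
f 63 46 70
f 67 70 47
f 63 70 67
f 42 68 56
f 68 47 69
f 56 69 43
f 68 69 56
f 40 52 76
f 52 42 77
f 76 77 49
f 52 77 76
f 44 57 73
f 57 40 72
f 73 72 48
f 57 72 73
f 46 64 65
f 64 44 61
f 65 61 45
f 64 61 65
f 47 70 66
f 70 46 62
f 66 62 39
f 70 62 66



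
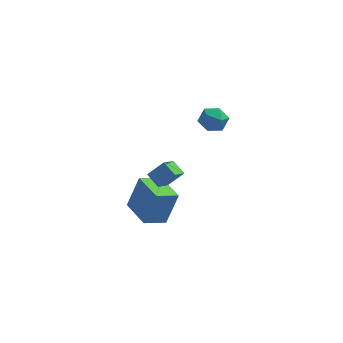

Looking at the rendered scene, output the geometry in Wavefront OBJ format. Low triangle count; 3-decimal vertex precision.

v -0.715 2.487 -3.914
v -0.095 2.869 -1.966
v -1.809 4.113 -3.885
v -1.189 4.495 -1.936
v 0.369 3.225 -4.404
v 0.989 3.607 -2.455
v -0.725 4.851 -4.374
v -0.105 5.233 -2.426
v 0.119 1.84 -0.354
v -0.501 2.4 0.118
v 0.509 2.779 -0.954
v -0.111 3.339 -0.482
v 0.951 2.041 0.502
v 0.331 2.601 0.974
v 1.341 2.98 -0.098
v 0.721 3.54 0.374
v 2.229 4.385 3.983
v 2.936 4.725 3.626
v 2.524 3.155 3.394
v 3.231 3.495 3.037
v 3.192 3.38 3.891
v 3.01 4.14 4.254
v 2.45 3.74 2.766
v 2.268 4.5 3.129
v 3.073 4.327 2.873
v 3.531 4.104 3.569
v 1.929 3.776 3.451
v 2.387 3.553 4.147
f 2 4 1
f 5 2 1
f 1 4 3
f 3 5 1
f 2 8 4
f 6 2 5
f 6 8 2
f 4 8 3
f 7 5 3
f 3 8 7
f 7 6 5
f 8 6 7
f 10 12 9
f 13 10 9
f 9 12 11
f 11 13 9
f 10 16 12
f 14 10 13
f 14 16 10
f 12 16 11
f 15 13 11
f 11 16 15
f 15 14 13
f 16 14 15
f 17 28 22
f 17 22 18
f 17 18 24
f 17 24 27
f 17 27 28
f 18 22 26
f 22 28 21
f 28 27 19
f 27 24 23
f 24 18 25
f 20 26 21
f 20 21 19
f 20 19 23
f 20 23 25
f 20 25 26
f 21 26 22
f 19 21 28
f 23 19 27
f 25 23 24
f 26 25 18



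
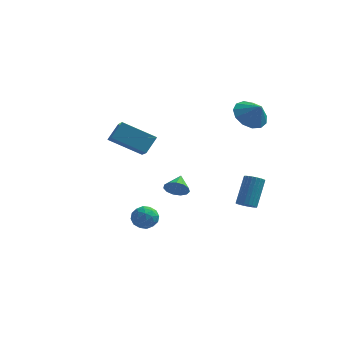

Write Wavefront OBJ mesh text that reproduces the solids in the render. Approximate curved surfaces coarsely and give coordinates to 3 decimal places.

v 2.542 1.372 -3.809
v 2.908 0.973 -3.574
v 3.185 2.109 -2.076
v 2.818 2.508 -2.311
v 3.054 1.101 -3.698
v 3.331 2.237 -2.2
v 3.122 1.27 -3.839
v 3.399 2.406 -2.341
v 3.102 1.455 -3.975
v 3.379 2.59 -2.477
v 2.996 1.627 -4.086
v 3.273 2.762 -2.588
v 2.821 1.76 -4.155
v 3.098 2.895 -2.657
v 2.604 1.834 -4.171
v 2.881 2.97 -2.673
v 2.377 1.838 -4.132
v 2.654 2.974 -2.634
v 2.175 1.771 -4.044
v 2.452 2.907 -2.546
v 2.029 1.643 -3.92
v 2.306 2.779 -2.422
v 1.961 1.474 -3.779
v 2.238 2.61 -2.281
v 1.981 1.29 -3.643
v 2.258 2.425 -2.145
v 2.087 1.118 -3.532
v 2.364 2.253 -2.034
v 2.262 0.985 -3.463
v 2.539 2.12 -1.965
v 2.479 0.91 -3.447
v 2.756 2.046 -1.949
v 2.706 0.906 -3.486
v 2.983 2.042 -1.988
v -0.601 -2.258 -0.86
v -0.192 -2.521 -0.356
v -0.539 -1.282 -0.4
v 0.049 -2.401 -0.645
v 0.084 -2.235 -1.001
v -0.099 -2.077 -1.312
v -0.441 -1.976 -1.48
v -0.835 -1.965 -1.451
v -1.154 -2.046 -1.234
v -1.297 -2.195 -0.898
v -1.22 -2.364 -0.55
v -0.946 -2.499 -0.3
v -0.563 -2.557 -0.228
v 2.545 2.319 2.591
v 3.351 2.916 2.279
v 3.195 1.901 3.469
v 3.041 3.242 2.664
v 2.573 3.275 3.025
v 2.097 3.004 3.248
v 1.763 2.516 3.263
v 1.677 1.965 3.064
v 1.867 1.527 2.715
v 2.273 1.34 2.326
v 2.764 1.464 2.022
v 3.187 1.86 1.898
v 3.405 2.401 1.994
v -2.479 -3.286 -1.928
v -1.883 -2.94 -2.266
v -2.097 -4.38 -2.374
v -1.501 -4.034 -2.712
v -1.531 -4.088 -1.946
v -1.767 -3.411 -1.671
v -2.213 -3.909 -2.969
v -2.449 -3.232 -2.694
v -1.718 -3.325 -2.909
v -1.297 -3.436 -2.277
v -2.683 -3.884 -2.363
v -2.262 -3.995 -1.731
v -2.215 -3.017 -2.058
v -1.765 -4.303 -2.582
v -1.783 -4.335 -2.132
v -1.433 -4.131 -2.331
v -2.147 -3.294 -1.708
v -1.796 -3.09 -1.907
v -1.589 -3.765 -1.719
v -2.184 -4.23 -2.733
v -1.833 -4.026 -2.932
v -2.547 -3.189 -2.309
v -2.197 -2.985 -2.508
v -2.391 -3.555 -2.921
v -1.767 -3.04 -2.634
v -1.543 -3.683 -2.896
v -1.961 -3.61 -3.048
v -2.1 -3.212 -2.886
v -1.519 -3.105 -2.263
v -1.295 -3.748 -2.525
v -1.313 -3.779 -2.075
v -1.452 -3.382 -1.913
v -1.423 -3.331 -2.641
v -2.685 -3.572 -2.115
v -2.461 -4.215 -2.377
v -2.528 -3.938 -2.727
v -2.667 -3.541 -2.565
v -2.437 -3.637 -1.744
v -2.213 -4.28 -2.006
v -1.88 -4.108 -1.754
v -2.019 -3.71 -1.592
v -2.557 -3.989 -1.999
v -5.374 3.162 -0.418
v -4.878 1.825 0.451
v -4.925 3.893 0.449
v -4.429 2.556 1.319
v -3.471 3.204 -1.439
v -2.975 1.867 -0.569
v -3.022 3.935 -0.571
v -2.526 2.598 0.298
f 2 1 5
f 2 5 3
f 3 5 6
f 3 6 4
f 5 1 7
f 5 7 6
f 6 7 8
f 6 8 4
f 7 1 9
f 7 9 8
f 8 9 10
f 8 10 4
f 9 1 11
f 9 11 10
f 10 11 12
f 10 12 4
f 11 1 13
f 11 13 12
f 12 13 14
f 12 14 4
f 13 1 15
f 13 15 14
f 14 15 16
f 14 16 4
f 15 1 17
f 15 17 16
f 16 17 18
f 16 18 4
f 17 1 19
f 17 19 18
f 18 19 20
f 18 20 4
f 19 1 21
f 19 21 20
f 20 21 22
f 20 22 4
f 21 1 23
f 21 23 22
f 22 23 24
f 22 24 4
f 23 1 25
f 23 25 24
f 24 25 26
f 24 26 4
f 25 1 27
f 25 27 26
f 26 27 28
f 26 28 4
f 27 1 29
f 27 29 28
f 28 29 30
f 28 30 4
f 29 1 31
f 29 31 30
f 30 31 32
f 30 32 4
f 31 1 33
f 31 33 32
f 32 33 34
f 32 34 4
f 33 1 2
f 33 2 34
f 34 2 3
f 34 3 4
f 36 35 38
f 36 38 37
f 38 35 39
f 38 39 37
f 39 35 40
f 39 40 37
f 40 35 41
f 40 41 37
f 41 35 42
f 41 42 37
f 42 35 43
f 42 43 37
f 43 35 44
f 43 44 37
f 44 35 45
f 44 45 37
f 45 35 46
f 45 46 37
f 46 35 47
f 46 47 37
f 47 35 36
f 47 36 37
f 49 48 51
f 49 51 50
f 51 48 52
f 51 52 50
f 52 48 53
f 52 53 50
f 53 48 54
f 53 54 50
f 54 48 55
f 54 55 50
f 55 48 56
f 55 56 50
f 56 48 57
f 56 57 50
f 57 48 58
f 57 58 50
f 58 48 59
f 58 59 50
f 59 48 60
f 59 60 50
f 60 48 49
f 60 49 50
f 61 98 77
f 98 72 101
f 77 101 66
f 98 101 77
f 61 77 73
f 77 66 78
f 73 78 62
f 77 78 73
f 61 73 82
f 73 62 83
f 82 83 68
f 73 83 82
f 61 82 94
f 82 68 97
f 94 97 71
f 82 97 94
f 61 94 98
f 94 71 102
f 98 102 72
f 94 102 98
f 62 78 89
f 78 66 92
f 89 92 70
f 78 92 89
f 66 101 79
f 101 72 100
f 79 100 65
f 101 100 79
f 72 102 99
f 102 71 95
f 99 95 63
f 102 95 99
f 71 97 96
f 97 68 84
f 96 84 67
f 97 84 96
f 68 83 88
f 83 62 85
f 88 85 69
f 83 85 88
f 64 90 76
f 90 70 91
f 76 91 65
f 90 91 76
f 64 76 74
f 76 65 75
f 74 75 63
f 76 75 74
f 64 74 81
f 74 63 80
f 81 80 67
f 74 80 81
f 64 81 86
f 81 67 87
f 86 87 69
f 81 87 86
f 64 86 90
f 86 69 93
f 90 93 70
f 86 93 90
f 65 91 79
f 91 70 92
f 79 92 66
f 91 92 79
f 63 75 99
f 75 65 100
f 99 100 72
f 75 100 99
f 67 80 96
f 80 63 95
f 96 95 71
f 80 95 96
f 69 87 88
f 87 67 84
f 88 84 68
f 87 84 88
f 70 93 89
f 93 69 85
f 89 85 62
f 93 85 89
f 104 106 103
f 107 104 103
f 103 106 105
f 105 107 103
f 104 110 106
f 108 104 107
f 108 110 104
f 106 110 105
f 109 107 105
f 105 110 109
f 109 108 107
f 110 108 109



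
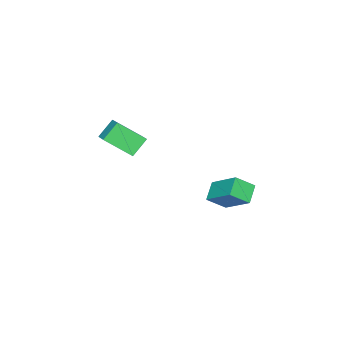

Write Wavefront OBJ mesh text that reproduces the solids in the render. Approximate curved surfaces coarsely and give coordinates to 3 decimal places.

v -0.074 1.825 -4.716
v -0.998 1.495 -4.176
v 0.147 3.391 -3.381
v -0.777 3.062 -2.842
v 0.597 1.118 -3.998
v -0.327 0.789 -3.459
v 0.818 2.685 -2.664
v -0.106 2.355 -2.124
v 0.612 -4.721 -0.684
v 1.252 -3.883 -0.111
v -0.097 -3.433 -1.775
v 0.543 -2.596 -1.201
v 1.537 -4.884 -1.479
v 2.177 -4.047 -0.905
v 0.828 -3.597 -2.569
v 1.468 -2.759 -1.996
f 2 4 1
f 5 2 1
f 1 4 3
f 3 5 1
f 2 8 4
f 6 2 5
f 6 8 2
f 4 8 3
f 7 5 3
f 3 8 7
f 7 6 5
f 8 6 7
f 10 12 9
f 13 10 9
f 9 12 11
f 11 13 9
f 10 16 12
f 14 10 13
f 14 16 10
f 12 16 11
f 15 13 11
f 11 16 15
f 15 14 13
f 16 14 15



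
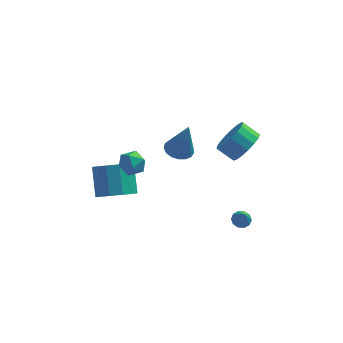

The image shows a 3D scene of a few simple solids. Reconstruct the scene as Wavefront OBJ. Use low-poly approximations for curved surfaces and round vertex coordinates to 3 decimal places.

v 3.251 -2.586 -1.113
v 3.654 -2.83 -1.309
v 3.389 -3.134 -0.147
v 3.757 -2.565 -1.174
v 3.667 -2.308 -1.015
v 3.418 -2.157 -0.894
v 3.106 -2.17 -0.857
v 2.849 -2.342 -0.918
v 2.745 -2.607 -1.053
v 2.835 -2.864 -1.212
v 3.084 -3.015 -1.333
v 3.397 -3.002 -1.37
v 0.15 -0.669 2.663
v 0.756 -1.106 2.474
v 0.63 -0.851 4.617
v 0.891 -0.763 2.473
v 0.856 -0.399 2.515
v 0.66 -0.096 2.591
v 0.347 0.075 2.684
v -0.011 0.076 2.772
v -0.332 -0.094 2.835
v -0.543 -0.396 2.858
v -0.594 -0.76 2.837
v -0.475 -1.104 2.776
v -0.213 -1.348 2.689
v 0.133 -1.436 2.596
v 0.482 -1.349 2.519
v 3.487 -0.097 2.347
v 3.823 -0.653 3.133
v 2.989 -0.299 3.74
v 2.653 0.257 2.953
v 4.047 -0.223 3.19
v 3.213 0.131 3.796
v 4.143 0.236 3.053
v 3.309 0.59 3.66
v 4.088 0.619 2.755
v 3.254 0.972 3.362
v 3.896 0.837 2.363
v 3.062 1.191 2.97
v 3.61 0.842 1.968
v 2.776 1.196 2.575
v 3.295 0.632 1.659
v 2.462 0.986 2.266
v 3.025 0.254 1.508
v 2.192 0.608 2.114
v 2.861 -0.203 1.549
v 2.027 0.15 2.155
v 2.839 -0.637 1.772
v 2.006 -0.283 2.379
v 2.967 -0.947 2.128
v 2.133 -0.593 2.734
v 3.213 -1.062 2.533
v 2.379 -0.708 3.14
v 3.522 -0.956 2.896
v 2.689 -0.602 3.503
v -1.894 -2.131 3.89
v -1.458 -2.301 3.282
v -2.682 -3.039 3.578
v -2.246 -3.209 2.97
v -1.989 -3.351 3.679
v -1.502 -2.791 3.872
v -2.638 -2.549 2.988
v -2.151 -1.989 3.181
v -1.917 -2.56 2.725
v -1.516 -3.055 3.152
v -2.624 -2.285 3.708
v -2.223 -2.78 4.135
v -2.887 -2.218 0.399
v -1.865 -2.1 0.453
v -2.072 -0.884 1.696
v -3.093 -1.002 1.641
v -2.087 -1.692 0.018
v -2.294 -0.477 1.26
v -2.615 -1.485 -0.272
v -2.821 -0.27 0.97
v -3.246 -1.558 -0.306
v -3.453 -0.343 0.936
v -3.74 -1.883 -0.071
v -3.947 -0.668 1.172
v -3.908 -2.336 0.344
v -4.115 -1.12 1.587
v -3.686 -2.743 0.78
v -3.893 -1.528 2.022
v -3.159 -2.95 1.07
v -3.365 -1.735 2.312
v -2.527 -2.877 1.104
v -2.734 -1.662 2.346
v -2.033 -2.552 0.868
v -2.24 -1.337 2.111
f 2 1 4
f 2 4 3
f 4 1 5
f 4 5 3
f 5 1 6
f 5 6 3
f 6 1 7
f 6 7 3
f 7 1 8
f 7 8 3
f 8 1 9
f 8 9 3
f 9 1 10
f 9 10 3
f 10 1 11
f 10 11 3
f 11 1 12
f 11 12 3
f 12 1 2
f 12 2 3
f 14 13 16
f 14 16 15
f 16 13 17
f 16 17 15
f 17 13 18
f 17 18 15
f 18 13 19
f 18 19 15
f 19 13 20
f 19 20 15
f 20 13 21
f 20 21 15
f 21 13 22
f 21 22 15
f 22 13 23
f 22 23 15
f 23 13 24
f 23 24 15
f 24 13 25
f 24 25 15
f 25 13 26
f 25 26 15
f 26 13 27
f 26 27 15
f 27 13 14
f 27 14 15
f 29 28 32
f 29 32 30
f 30 32 33
f 30 33 31
f 32 28 34
f 32 34 33
f 33 34 35
f 33 35 31
f 34 28 36
f 34 36 35
f 35 36 37
f 35 37 31
f 36 28 38
f 36 38 37
f 37 38 39
f 37 39 31
f 38 28 40
f 38 40 39
f 39 40 41
f 39 41 31
f 40 28 42
f 40 42 41
f 41 42 43
f 41 43 31
f 42 28 44
f 42 44 43
f 43 44 45
f 43 45 31
f 44 28 46
f 44 46 45
f 45 46 47
f 45 47 31
f 46 28 48
f 46 48 47
f 47 48 49
f 47 49 31
f 48 28 50
f 48 50 49
f 49 50 51
f 49 51 31
f 50 28 52
f 50 52 51
f 51 52 53
f 51 53 31
f 52 28 54
f 52 54 53
f 53 54 55
f 53 55 31
f 54 28 29
f 54 29 55
f 55 29 30
f 55 30 31
f 56 67 61
f 56 61 57
f 56 57 63
f 56 63 66
f 56 66 67
f 57 61 65
f 61 67 60
f 67 66 58
f 66 63 62
f 63 57 64
f 59 65 60
f 59 60 58
f 59 58 62
f 59 62 64
f 59 64 65
f 60 65 61
f 58 60 67
f 62 58 66
f 64 62 63
f 65 64 57
f 69 68 72
f 69 72 70
f 70 72 73
f 70 73 71
f 72 68 74
f 72 74 73
f 73 74 75
f 73 75 71
f 74 68 76
f 74 76 75
f 75 76 77
f 75 77 71
f 76 68 78
f 76 78 77
f 77 78 79
f 77 79 71
f 78 68 80
f 78 80 79
f 79 80 81
f 79 81 71
f 80 68 82
f 80 82 81
f 81 82 83
f 81 83 71
f 82 68 84
f 82 84 83
f 83 84 85
f 83 85 71
f 84 68 86
f 84 86 85
f 85 86 87
f 85 87 71
f 86 68 88
f 86 88 87
f 87 88 89
f 87 89 71
f 88 68 69
f 88 69 89
f 89 69 70
f 89 70 71



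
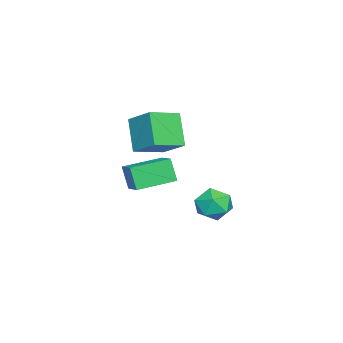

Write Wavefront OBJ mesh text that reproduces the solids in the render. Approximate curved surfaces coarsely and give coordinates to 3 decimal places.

v -1.291 3.092 -3.163
v -0.584 3.16 -3.924
v -1.696 1.54 -3.676
v -0.989 1.608 -4.437
v -0.681 1.548 -3.445
v -0.431 2.508 -3.127
v -1.849 2.192 -4.473
v -1.599 3.152 -4.155
v -0.929 2.604 -4.733
v -0.207 2.205 -4.098
v -2.073 2.495 -3.502
v -1.351 2.096 -2.867
v 1.738 -0.836 -1.87
v 1.464 -1.243 -0.655
v 0.425 0.646 -1.67
v 0.151 0.239 -0.455
v 2.589 -0.139 -1.445
v 2.315 -0.546 -0.23
v 1.276 1.343 -1.245
v 1.002 0.936 -0.03
v 0.695 -1.182 2.053
v 1.344 0.059 2.945
v -0.591 -0.173 1.586
v 0.058 1.068 2.478
v 1.702 -0.608 0.522
v 2.351 0.633 1.414
v 0.416 0.401 0.055
v 1.065 1.642 0.947
f 1 12 6
f 1 6 2
f 1 2 8
f 1 8 11
f 1 11 12
f 2 6 10
f 6 12 5
f 12 11 3
f 11 8 7
f 8 2 9
f 4 10 5
f 4 5 3
f 4 3 7
f 4 7 9
f 4 9 10
f 5 10 6
f 3 5 12
f 7 3 11
f 9 7 8
f 10 9 2
f 14 16 13
f 17 14 13
f 13 16 15
f 15 17 13
f 14 20 16
f 18 14 17
f 18 20 14
f 16 20 15
f 19 17 15
f 15 20 19
f 19 18 17
f 20 18 19
f 22 24 21
f 25 22 21
f 21 24 23
f 23 25 21
f 22 28 24
f 26 22 25
f 26 28 22
f 24 28 23
f 27 25 23
f 23 28 27
f 27 26 25
f 28 26 27



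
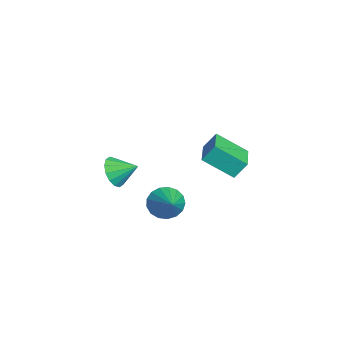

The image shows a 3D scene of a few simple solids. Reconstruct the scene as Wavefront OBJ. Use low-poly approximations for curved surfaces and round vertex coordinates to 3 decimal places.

v 2.628 -0.059 -0.655
v 3.081 -0.455 -1.364
v 4.312 0.099 0.335
v 3.096 -0.02 -1.458
v 3.003 0.406 -1.367
v 2.824 0.725 -1.114
v 2.6 0.865 -0.755
v 2.383 0.793 -0.374
v 2.221 0.525 -0.056
v 2.153 0.124 0.124
v 2.194 -0.319 0.126
v 2.334 -0.703 -0.051
v 2.541 -0.939 -0.366
v 2.768 -0.974 -0.748
v 2.963 -0.799 -1.108
v -2.795 -2.068 -1.896
v -2.452 -2.595 -1.157
v -2.365 -0.932 -1.284
v -2.071 -2.564 -1.483
v -1.884 -2.4 -1.919
v -1.941 -2.147 -2.349
v -2.227 -1.873 -2.658
v -2.666 -1.651 -2.762
v -3.138 -1.541 -2.634
v -3.519 -1.572 -2.308
v -3.706 -1.736 -1.872
v -3.649 -1.989 -1.442
v -3.363 -2.263 -1.134
v -2.925 -2.485 -1.03
v 1.643 3.317 1.159
v 1.25 1.851 2.218
v 1.613 3.937 2.006
v 1.22 2.471 3.065
v 3.46 3.029 1.435
v 3.067 1.563 2.494
v 3.43 3.649 2.282
v 3.037 2.183 3.341
f 2 1 4
f 2 4 3
f 4 1 5
f 4 5 3
f 5 1 6
f 5 6 3
f 6 1 7
f 6 7 3
f 7 1 8
f 7 8 3
f 8 1 9
f 8 9 3
f 9 1 10
f 9 10 3
f 10 1 11
f 10 11 3
f 11 1 12
f 11 12 3
f 12 1 13
f 12 13 3
f 13 1 14
f 13 14 3
f 14 1 15
f 14 15 3
f 15 1 2
f 15 2 3
f 17 16 19
f 17 19 18
f 19 16 20
f 19 20 18
f 20 16 21
f 20 21 18
f 21 16 22
f 21 22 18
f 22 16 23
f 22 23 18
f 23 16 24
f 23 24 18
f 24 16 25
f 24 25 18
f 25 16 26
f 25 26 18
f 26 16 27
f 26 27 18
f 27 16 28
f 27 28 18
f 28 16 29
f 28 29 18
f 29 16 17
f 29 17 18
f 31 33 30
f 34 31 30
f 30 33 32
f 32 34 30
f 31 37 33
f 35 31 34
f 35 37 31
f 33 37 32
f 36 34 32
f 32 37 36
f 36 35 34
f 37 35 36



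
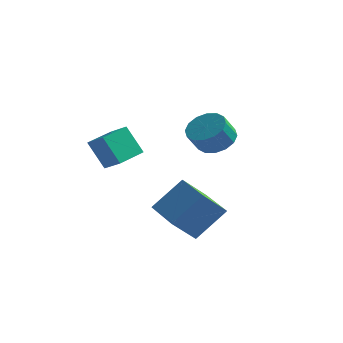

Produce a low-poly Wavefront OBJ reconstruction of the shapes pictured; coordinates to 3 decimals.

v 1.34 2.938 1.407
v 2.267 2.997 1.752
v 1.946 2.38 2.718
v 1.02 2.322 2.373
v 2.029 3.411 1.938
v 1.708 2.794 2.904
v 1.608 3.699 1.982
v 1.287 3.082 2.947
v 1.114 3.783 1.871
v 0.793 3.166 2.837
v 0.681 3.641 1.637
v 0.361 3.024 2.602
v 0.425 3.31 1.34
v 0.104 2.693 2.306
v 0.414 2.88 1.062
v 0.093 2.263 2.028
v 0.652 2.466 0.876
v 0.331 1.849 1.842
v 1.073 2.178 0.833
v 0.752 1.561 1.798
v 1.567 2.094 0.943
v 1.246 1.477 1.909
v 1.999 2.236 1.178
v 1.679 1.619 2.143
v 2.256 2.567 1.474
v 1.935 1.95 2.44
v -2.352 -2.922 2.958
v -1.51 -3.287 3.509
v -1.858 -1.527 3.127
v -1.016 -1.891 3.679
v -1.544 -3.049 1.641
v -0.702 -3.413 2.193
v -1.05 -1.653 1.811
v -0.208 -2.018 2.362
v 2.176 -2.184 -2.29
v 1.407 -3.011 -1.156
v 0.727 -0.709 -2.198
v -0.042 -1.535 -1.064
v 3.222 -1.245 -0.896
v 2.453 -2.071 0.238
v 1.773 0.231 -0.804
v 1.004 -0.596 0.33
f 2 1 5
f 2 5 3
f 3 5 6
f 3 6 4
f 5 1 7
f 5 7 6
f 6 7 8
f 6 8 4
f 7 1 9
f 7 9 8
f 8 9 10
f 8 10 4
f 9 1 11
f 9 11 10
f 10 11 12
f 10 12 4
f 11 1 13
f 11 13 12
f 12 13 14
f 12 14 4
f 13 1 15
f 13 15 14
f 14 15 16
f 14 16 4
f 15 1 17
f 15 17 16
f 16 17 18
f 16 18 4
f 17 1 19
f 17 19 18
f 18 19 20
f 18 20 4
f 19 1 21
f 19 21 20
f 20 21 22
f 20 22 4
f 21 1 23
f 21 23 22
f 22 23 24
f 22 24 4
f 23 1 25
f 23 25 24
f 24 25 26
f 24 26 4
f 25 1 2
f 25 2 26
f 26 2 3
f 26 3 4
f 28 30 27
f 31 28 27
f 27 30 29
f 29 31 27
f 28 34 30
f 32 28 31
f 32 34 28
f 30 34 29
f 33 31 29
f 29 34 33
f 33 32 31
f 34 32 33
f 36 38 35
f 39 36 35
f 35 38 37
f 37 39 35
f 36 42 38
f 40 36 39
f 40 42 36
f 38 42 37
f 41 39 37
f 37 42 41
f 41 40 39
f 42 40 41



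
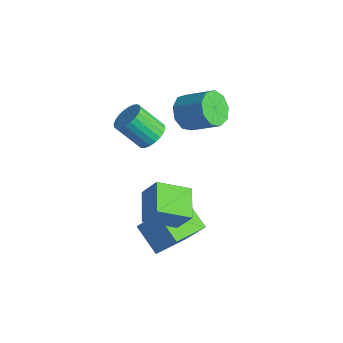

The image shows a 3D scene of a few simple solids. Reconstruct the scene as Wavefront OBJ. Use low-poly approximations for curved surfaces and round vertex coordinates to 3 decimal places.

v 4.059 -1.48 0.764
v 3.367 -2.867 1.555
v 2.796 -0.591 1.219
v 2.104 -1.977 2.01
v 4.716 -1.143 1.93
v 4.024 -2.529 2.721
v 3.453 -0.253 2.385
v 2.761 -1.64 3.176
v 3.431 -2.188 -1.422
v 2.02 -2.223 -0.586
v 3.111 -0.353 -1.887
v 1.7 -0.387 -1.05
v 4.28 -1.673 0.03
v 2.869 -1.707 0.867
v 3.96 0.163 -0.434
v 2.549 0.128 0.402
v -1.072 2.788 2.301
v -0.42 2.601 1.593
v 0.823 3.305 2.551
v 0.172 3.492 3.259
v -0.692 3.206 1.5
v 0.551 3.911 2.458
v -1.141 3.616 1.782
v 0.102 4.321 2.74
v -1.558 3.639 2.307
v -0.315 4.343 3.265
v -1.747 3.263 2.829
v -0.504 3.967 3.786
v -1.62 2.665 3.104
v -0.377 3.369 4.061
v -1.237 2.124 3.003
v 0.006 2.829 3.961
v -0.776 1.894 2.574
v 0.467 2.599 3.532
v -0.453 2.082 2.017
v 0.79 2.787 2.975
v -1.291 0.972 1.421
v -0.843 0.281 1.312
v -1.722 -0.482 2.551
v -2.169 0.208 2.659
v -0.666 0.437 1.534
v -1.545 -0.327 2.773
v -0.584 0.674 1.738
v -1.463 -0.089 2.977
v -0.609 0.957 1.894
v -1.488 0.193 3.133
v -0.739 1.242 1.978
v -1.617 0.478 3.217
v -0.952 1.486 1.977
v -1.83 0.722 3.216
v -1.217 1.651 1.892
v -2.095 0.887 3.131
v -1.493 1.713 1.734
v -2.371 0.95 2.973
v -1.738 1.662 1.529
v -2.617 0.899 2.768
v -1.915 1.507 1.307
v -2.794 0.743 2.546
v -1.997 1.269 1.103
v -2.876 0.506 2.342
v -1.972 0.987 0.947
v -2.851 0.223 2.186
v -1.843 0.702 0.863
v -2.721 -0.062 2.102
v -1.63 0.458 0.864
v -2.508 -0.306 2.103
v -1.365 0.293 0.949
v -2.243 -0.471 2.188
v -1.089 0.23 1.107
v -1.967 -0.533 2.346
f 2 4 1
f 5 2 1
f 1 4 3
f 3 5 1
f 2 8 4
f 6 2 5
f 6 8 2
f 4 8 3
f 7 5 3
f 3 8 7
f 7 6 5
f 8 6 7
f 10 12 9
f 13 10 9
f 9 12 11
f 11 13 9
f 10 16 12
f 14 10 13
f 14 16 10
f 12 16 11
f 15 13 11
f 11 16 15
f 15 14 13
f 16 14 15
f 18 17 21
f 18 21 19
f 19 21 22
f 19 22 20
f 21 17 23
f 21 23 22
f 22 23 24
f 22 24 20
f 23 17 25
f 23 25 24
f 24 25 26
f 24 26 20
f 25 17 27
f 25 27 26
f 26 27 28
f 26 28 20
f 27 17 29
f 27 29 28
f 28 29 30
f 28 30 20
f 29 17 31
f 29 31 30
f 30 31 32
f 30 32 20
f 31 17 33
f 31 33 32
f 32 33 34
f 32 34 20
f 33 17 35
f 33 35 34
f 34 35 36
f 34 36 20
f 35 17 18
f 35 18 36
f 36 18 19
f 36 19 20
f 38 37 41
f 38 41 39
f 39 41 42
f 39 42 40
f 41 37 43
f 41 43 42
f 42 43 44
f 42 44 40
f 43 37 45
f 43 45 44
f 44 45 46
f 44 46 40
f 45 37 47
f 45 47 46
f 46 47 48
f 46 48 40
f 47 37 49
f 47 49 48
f 48 49 50
f 48 50 40
f 49 37 51
f 49 51 50
f 50 51 52
f 50 52 40
f 51 37 53
f 51 53 52
f 52 53 54
f 52 54 40
f 53 37 55
f 53 55 54
f 54 55 56
f 54 56 40
f 55 37 57
f 55 57 56
f 56 57 58
f 56 58 40
f 57 37 59
f 57 59 58
f 58 59 60
f 58 60 40
f 59 37 61
f 59 61 60
f 60 61 62
f 60 62 40
f 61 37 63
f 61 63 62
f 62 63 64
f 62 64 40
f 63 37 65
f 63 65 64
f 64 65 66
f 64 66 40
f 65 37 67
f 65 67 66
f 66 67 68
f 66 68 40
f 67 37 69
f 67 69 68
f 68 69 70
f 68 70 40
f 69 37 38
f 69 38 70
f 70 38 39
f 70 39 40



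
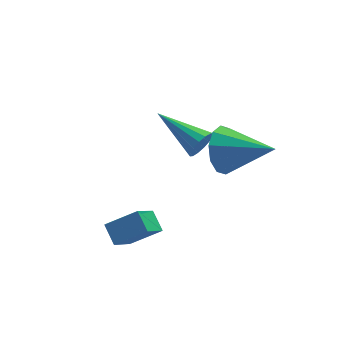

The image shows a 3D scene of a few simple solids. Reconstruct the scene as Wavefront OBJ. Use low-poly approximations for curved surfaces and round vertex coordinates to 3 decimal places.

v -2.658 -1.009 -3.657
v -2.834 -0.263 -3.185
v -1.896 -0.096 -4.815
v -2.072 0.65 -4.342
v -1.488 -1.15 -2.998
v -1.664 -0.404 -2.525
v -0.726 -0.237 -4.155
v -0.902 0.509 -3.683
v 1.654 0.439 -0.577
v 2.282 0.763 -1.313
v 3.206 -0.719 0.237
v 2.327 1.164 -0.828
v 2.115 1.288 -0.247
v 1.727 1.088 0.207
v 1.312 0.64 0.363
v 1.027 0.116 0.159
v 0.982 -0.285 -0.325
v 1.194 -0.409 -0.906
v 1.582 -0.209 -1.361
v 1.997 0.239 -1.516
v 1.374 2.345 -2.082
v 1.715 2.401 -1.532
v 0.126 4.015 -1.478
v 1.873 2.599 -1.753
v 1.898 2.729 -2.062
v 1.782 2.757 -2.377
v 1.556 2.674 -2.612
v 1.282 2.503 -2.706
v 1.033 2.289 -2.632
v 0.874 2.091 -2.411
v 0.85 1.961 -2.102
v 0.966 1.934 -1.787
v 1.191 2.017 -1.552
v 1.465 2.188 -1.458
f 2 4 1
f 5 2 1
f 1 4 3
f 3 5 1
f 2 8 4
f 6 2 5
f 6 8 2
f 4 8 3
f 7 5 3
f 3 8 7
f 7 6 5
f 8 6 7
f 10 9 12
f 10 12 11
f 12 9 13
f 12 13 11
f 13 9 14
f 13 14 11
f 14 9 15
f 14 15 11
f 15 9 16
f 15 16 11
f 16 9 17
f 16 17 11
f 17 9 18
f 17 18 11
f 18 9 19
f 18 19 11
f 19 9 20
f 19 20 11
f 20 9 10
f 20 10 11
f 22 21 24
f 22 24 23
f 24 21 25
f 24 25 23
f 25 21 26
f 25 26 23
f 26 21 27
f 26 27 23
f 27 21 28
f 27 28 23
f 28 21 29
f 28 29 23
f 29 21 30
f 29 30 23
f 30 21 31
f 30 31 23
f 31 21 32
f 31 32 23
f 32 21 33
f 32 33 23
f 33 21 34
f 33 34 23
f 34 21 22
f 34 22 23



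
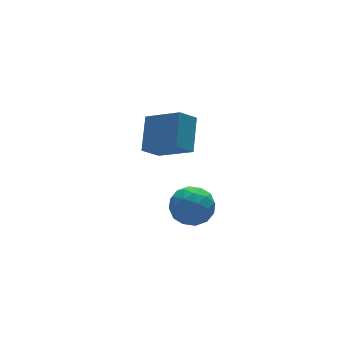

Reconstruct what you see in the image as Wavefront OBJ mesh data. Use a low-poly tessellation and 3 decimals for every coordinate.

v -2.987 0.456 -2.857
v -2.45 0.642 -3.704
v -2.93 -1.162 -3.176
v -2.393 -0.976 -4.023
v -1.971 -0.82 -3.107
v -2.007 0.18 -2.91
v -3.373 -0.7 -3.97
v -3.409 0.3 -3.773
v -2.689 -0.073 -4.392
v -1.822 -0.147 -3.859
v -3.558 -0.373 -3.021
v -2.691 -0.447 -2.488
v -2.723 0.691 -3.253
v -2.657 -1.211 -3.627
v -2.409 -1.119 -3.089
v -2.093 -1.01 -3.587
v -2.463 0.42 -2.786
v -2.147 0.529 -3.284
v -1.866 -0.331 -2.933
v -3.233 -1.049 -3.596
v -2.917 -0.94 -4.094
v -3.287 0.49 -3.293
v -2.971 0.599 -3.791
v -3.514 -0.189 -3.947
v -2.548 0.38 -4.155
v -2.515 -0.571 -4.342
v -3.091 -0.408 -4.311
v -3.112 0.179 -4.195
v -2.039 0.337 -3.841
v -2.006 -0.615 -4.029
v -1.758 -0.523 -3.491
v -1.778 0.065 -3.375
v -2.179 -0.083 -4.246
v -3.374 0.095 -2.851
v -3.341 -0.857 -3.039
v -3.602 -0.585 -3.505
v -3.622 0.003 -3.389
v -2.865 0.051 -2.538
v -2.832 -0.9 -2.725
v -2.268 -0.699 -2.685
v -2.289 -0.112 -2.569
v -3.201 -0.437 -2.634
v -3.07 -1.003 0.679
v -3.86 -1.045 1.339
v -3.884 0.363 -0.208
v -4.673 0.321 0.452
v -2.287 0.119 1.688
v -3.076 0.077 2.348
v -3.1 1.485 0.801
v -3.89 1.443 1.461
f 1 38 17
f 38 12 41
f 17 41 6
f 38 41 17
f 1 17 13
f 17 6 18
f 13 18 2
f 17 18 13
f 1 13 22
f 13 2 23
f 22 23 8
f 13 23 22
f 1 22 34
f 22 8 37
f 34 37 11
f 22 37 34
f 1 34 38
f 34 11 42
f 38 42 12
f 34 42 38
f 2 18 29
f 18 6 32
f 29 32 10
f 18 32 29
f 6 41 19
f 41 12 40
f 19 40 5
f 41 40 19
f 12 42 39
f 42 11 35
f 39 35 3
f 42 35 39
f 11 37 36
f 37 8 24
f 36 24 7
f 37 24 36
f 8 23 28
f 23 2 25
f 28 25 9
f 23 25 28
f 4 30 16
f 30 10 31
f 16 31 5
f 30 31 16
f 4 16 14
f 16 5 15
f 14 15 3
f 16 15 14
f 4 14 21
f 14 3 20
f 21 20 7
f 14 20 21
f 4 21 26
f 21 7 27
f 26 27 9
f 21 27 26
f 4 26 30
f 26 9 33
f 30 33 10
f 26 33 30
f 5 31 19
f 31 10 32
f 19 32 6
f 31 32 19
f 3 15 39
f 15 5 40
f 39 40 12
f 15 40 39
f 7 20 36
f 20 3 35
f 36 35 11
f 20 35 36
f 9 27 28
f 27 7 24
f 28 24 8
f 27 24 28
f 10 33 29
f 33 9 25
f 29 25 2
f 33 25 29
f 44 46 43
f 47 44 43
f 43 46 45
f 45 47 43
f 44 50 46
f 48 44 47
f 48 50 44
f 46 50 45
f 49 47 45
f 45 50 49
f 49 48 47
f 50 48 49



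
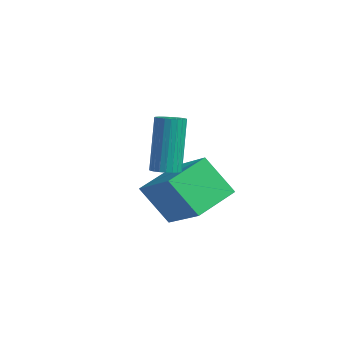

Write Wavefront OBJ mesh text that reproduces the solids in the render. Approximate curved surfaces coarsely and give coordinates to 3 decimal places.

v 1.771 -3.709 1.087
v 3.531 -3.743 2.177
v 1.489 -2.1 1.593
v 3.248 -2.134 2.684
v 2.632 -3.126 -0.284
v 4.391 -3.16 0.807
v 2.349 -1.517 0.223
v 4.109 -1.551 1.313
v 3.968 -4.132 2.908
v 4.386 -3.841 2.936
v 3.89 -3.317 4.939
v 3.472 -3.608 4.912
v 4.253 -3.711 2.868
v 3.756 -3.186 4.872
v 4.075 -3.644 2.807
v 3.578 -3.119 4.811
v 3.882 -3.652 2.761
v 3.385 -3.127 4.765
v 3.702 -3.733 2.737
v 3.205 -3.208 4.741
v 3.562 -3.874 2.74
v 3.065 -3.35 4.744
v 3.484 -4.055 2.768
v 2.987 -3.531 4.772
v 3.48 -4.248 2.817
v 2.983 -3.724 4.821
v 3.55 -4.423 2.881
v 3.054 -3.899 4.884
v 3.684 -4.554 2.948
v 3.187 -4.029 4.952
v 3.862 -4.621 3.009
v 3.365 -4.096 5.013
v 4.055 -4.613 3.055
v 3.558 -4.088 5.059
v 4.235 -4.532 3.079
v 3.738 -4.007 5.083
v 4.375 -4.39 3.076
v 3.878 -3.866 5.08
v 4.453 -4.209 3.048
v 3.956 -3.685 5.052
v 4.457 -4.016 2.999
v 3.96 -3.492 5.003
f 2 4 1
f 5 2 1
f 1 4 3
f 3 5 1
f 2 8 4
f 6 2 5
f 6 8 2
f 4 8 3
f 7 5 3
f 3 8 7
f 7 6 5
f 8 6 7
f 10 9 13
f 10 13 11
f 11 13 14
f 11 14 12
f 13 9 15
f 13 15 14
f 14 15 16
f 14 16 12
f 15 9 17
f 15 17 16
f 16 17 18
f 16 18 12
f 17 9 19
f 17 19 18
f 18 19 20
f 18 20 12
f 19 9 21
f 19 21 20
f 20 21 22
f 20 22 12
f 21 9 23
f 21 23 22
f 22 23 24
f 22 24 12
f 23 9 25
f 23 25 24
f 24 25 26
f 24 26 12
f 25 9 27
f 25 27 26
f 26 27 28
f 26 28 12
f 27 9 29
f 27 29 28
f 28 29 30
f 28 30 12
f 29 9 31
f 29 31 30
f 30 31 32
f 30 32 12
f 31 9 33
f 31 33 32
f 32 33 34
f 32 34 12
f 33 9 35
f 33 35 34
f 34 35 36
f 34 36 12
f 35 9 37
f 35 37 36
f 36 37 38
f 36 38 12
f 37 9 39
f 37 39 38
f 38 39 40
f 38 40 12
f 39 9 41
f 39 41 40
f 40 41 42
f 40 42 12
f 41 9 10
f 41 10 42
f 42 10 11
f 42 11 12

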